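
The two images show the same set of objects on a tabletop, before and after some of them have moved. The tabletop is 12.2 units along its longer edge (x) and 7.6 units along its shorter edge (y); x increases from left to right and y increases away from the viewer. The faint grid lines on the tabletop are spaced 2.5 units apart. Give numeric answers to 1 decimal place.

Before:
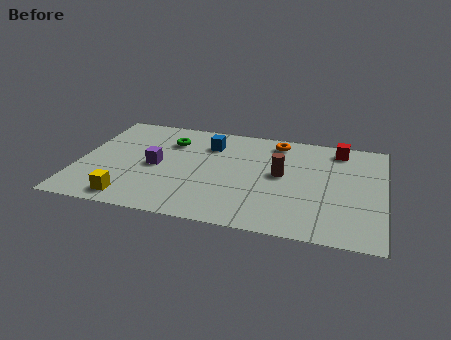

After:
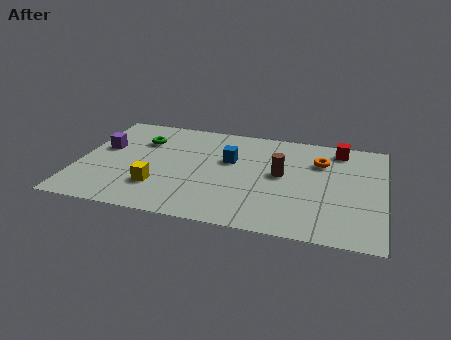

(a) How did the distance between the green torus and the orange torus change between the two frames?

+2.8

The distance was about 4.4 in the first image and 7.2 in the second, so they moved 2.8 units further apart.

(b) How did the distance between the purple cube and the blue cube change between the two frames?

+2.2

Before: roughly 2.9 units apart; after: 5.1. That's 2.2 units further apart.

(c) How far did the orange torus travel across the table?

2.1

The orange torus was near (7.8, 6.5) before and (9.6, 5.4) after, so it travelled √(1.8² + 1.1²) ≈ 2.1 units.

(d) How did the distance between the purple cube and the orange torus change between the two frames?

+3.2

The distance was about 5.5 in the first image and 8.7 in the second, so they moved 3.2 units further apart.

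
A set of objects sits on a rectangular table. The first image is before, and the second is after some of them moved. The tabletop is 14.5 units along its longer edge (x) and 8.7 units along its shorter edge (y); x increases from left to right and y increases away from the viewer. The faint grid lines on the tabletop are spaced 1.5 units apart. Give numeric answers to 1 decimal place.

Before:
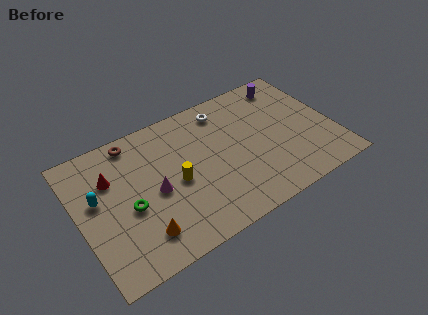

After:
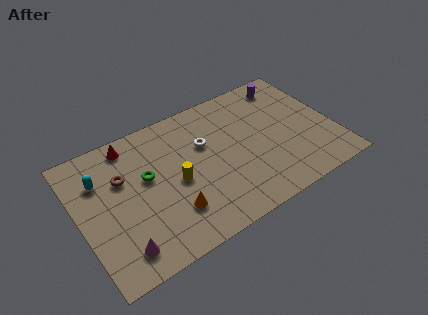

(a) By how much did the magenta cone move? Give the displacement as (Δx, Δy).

(-2.3, -2.5)

From the two frames, the magenta cone sits at roughly (4.2, 4.0) before and (1.9, 1.5) after.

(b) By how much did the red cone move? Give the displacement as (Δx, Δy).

(1.3, 1.6)

From the two frames, the red cone sits at roughly (2.0, 6.0) before and (3.3, 7.6) after.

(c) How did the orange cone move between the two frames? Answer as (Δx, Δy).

(1.8, 0.5)

The orange cone started near (3.1, 1.8) and ended near (4.9, 2.3).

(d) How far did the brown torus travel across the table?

2.2

The brown torus moved from about (3.5, 7.7) to (2.6, 5.7), a distance of √(0.9² + 2.0²) ≈ 2.2.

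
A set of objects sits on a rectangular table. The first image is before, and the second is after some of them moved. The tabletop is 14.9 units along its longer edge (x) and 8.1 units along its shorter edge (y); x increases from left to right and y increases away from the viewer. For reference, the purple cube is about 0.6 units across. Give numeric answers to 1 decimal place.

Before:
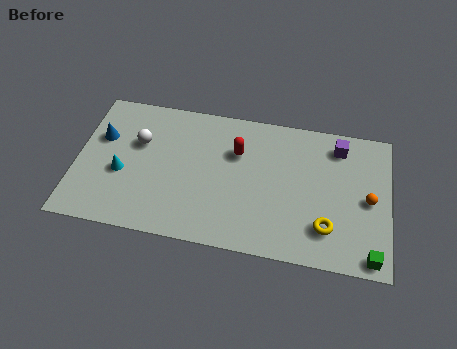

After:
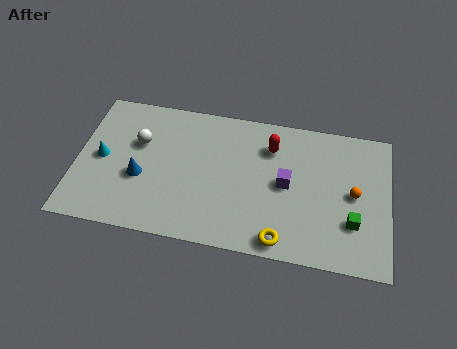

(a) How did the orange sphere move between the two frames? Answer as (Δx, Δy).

(-0.7, 0.2)

From the two frames, the orange sphere sits at roughly (13.9, 3.9) before and (13.2, 4.1) after.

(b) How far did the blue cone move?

2.8

The blue cone moved from about (1.1, 5.2) to (3.1, 3.2), a distance of √(2.0² + 2.0²) ≈ 2.8.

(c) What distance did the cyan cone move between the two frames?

1.2

From (2.2, 3.3) to (1.2, 4.0), the cyan cone covered √(1.0² + 0.7²) ≈ 1.2 units.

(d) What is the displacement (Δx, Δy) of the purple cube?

(-2.4, -2.6)

The purple cube was at about (12.4, 6.7) and moved to about (10.0, 4.1).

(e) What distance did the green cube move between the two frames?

1.9

From (14.1, 0.8) to (13.2, 2.5), the green cube covered √(0.9² + 1.7²) ≈ 1.9 units.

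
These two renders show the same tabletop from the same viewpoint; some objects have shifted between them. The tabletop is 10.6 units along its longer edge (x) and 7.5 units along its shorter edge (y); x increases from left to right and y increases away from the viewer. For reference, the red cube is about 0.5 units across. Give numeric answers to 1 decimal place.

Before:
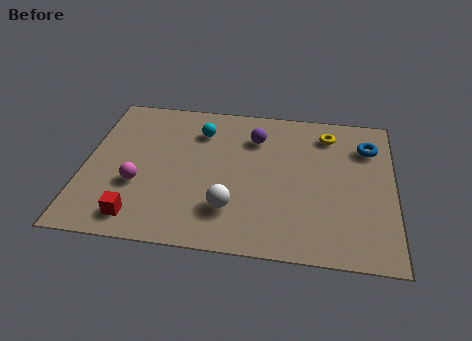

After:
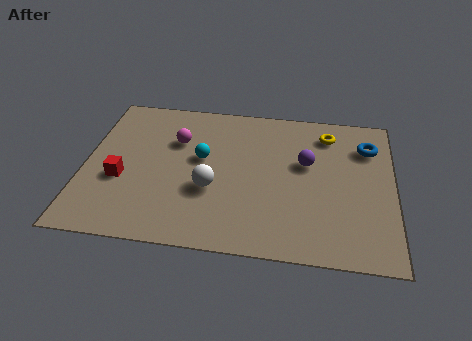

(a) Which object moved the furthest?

the magenta sphere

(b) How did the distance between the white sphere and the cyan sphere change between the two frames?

-2.4

The distance was about 4.0 in the first image and 1.6 in the second, so they moved 2.4 units closer together.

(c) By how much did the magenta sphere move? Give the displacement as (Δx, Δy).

(1.2, 2.4)

The magenta sphere was at about (1.9, 2.7) and moved to about (3.1, 5.1).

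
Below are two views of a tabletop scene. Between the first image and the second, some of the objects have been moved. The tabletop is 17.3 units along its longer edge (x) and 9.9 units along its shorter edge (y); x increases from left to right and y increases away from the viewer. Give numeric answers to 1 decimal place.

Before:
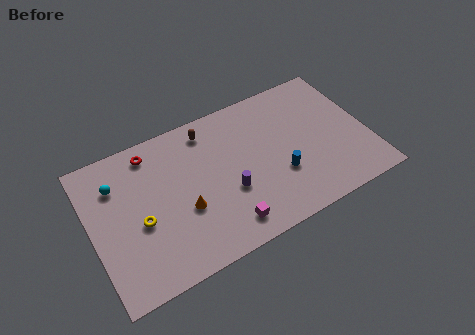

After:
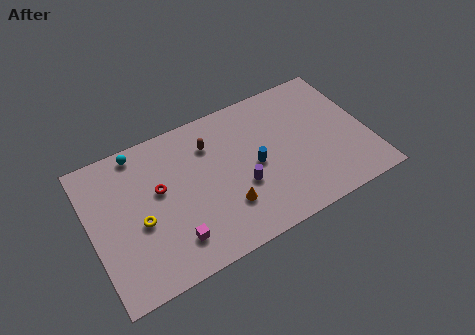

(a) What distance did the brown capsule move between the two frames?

1.0

The brown capsule moved from about (7.7, 8.4) to (7.7, 7.4), a distance of √(0.0² + 1.0²) ≈ 1.0.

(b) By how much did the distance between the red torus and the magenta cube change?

-4.2

They were about 7.9 units apart before and 3.7 after — 4.2 units closer together.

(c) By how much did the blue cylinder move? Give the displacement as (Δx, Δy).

(-1.4, 1.3)

The blue cylinder started near (11.6, 3.4) and ended near (10.2, 4.7).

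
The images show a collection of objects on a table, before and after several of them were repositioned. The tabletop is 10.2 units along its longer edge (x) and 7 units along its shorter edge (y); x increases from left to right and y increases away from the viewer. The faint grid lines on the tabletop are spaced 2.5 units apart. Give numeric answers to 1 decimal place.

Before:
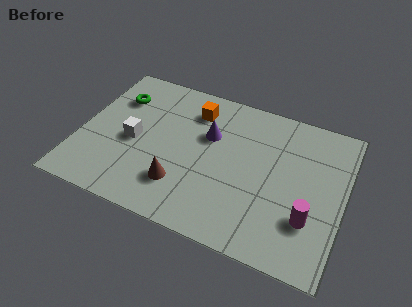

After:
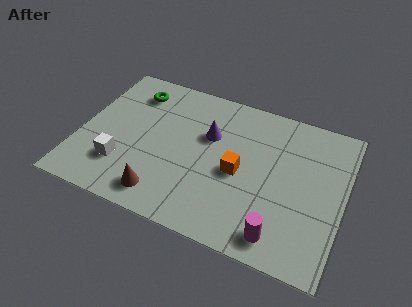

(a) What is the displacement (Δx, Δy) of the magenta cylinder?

(-1.0, -1.1)

The magenta cylinder was at about (9.0, 2.1) and moved to about (8.0, 1.0).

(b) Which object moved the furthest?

the orange cube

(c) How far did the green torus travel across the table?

0.8

The green torus moved from about (1.2, 5.1) to (1.8, 5.6), a distance of √(0.6² + 0.5²) ≈ 0.8.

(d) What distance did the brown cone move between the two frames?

0.9

The brown cone was near (4.1, 1.8) before and (3.5, 1.1) after, so it travelled √(0.6² + 0.7²) ≈ 0.9 units.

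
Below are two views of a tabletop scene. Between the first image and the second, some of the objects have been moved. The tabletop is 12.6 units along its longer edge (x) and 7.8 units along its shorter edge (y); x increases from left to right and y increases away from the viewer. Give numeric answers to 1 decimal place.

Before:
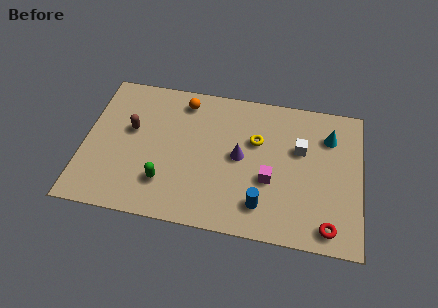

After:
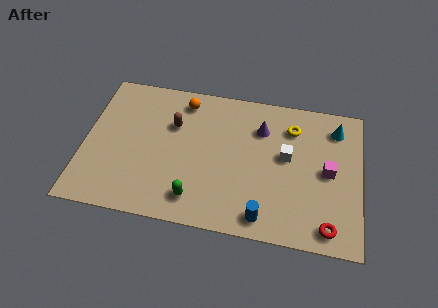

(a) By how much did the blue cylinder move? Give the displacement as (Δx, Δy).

(0.1, -0.6)

The blue cylinder started near (8.2, 1.6) and ended near (8.3, 1.0).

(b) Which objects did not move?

the orange sphere and the red torus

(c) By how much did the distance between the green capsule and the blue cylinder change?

-1.3

Before: roughly 4.4 units apart; after: 3.1. That's 1.3 units closer together.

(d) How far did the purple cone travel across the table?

1.9

The purple cone was near (7.1, 4.0) before and (8.0, 5.7) after, so it travelled √(0.9² + 1.7²) ≈ 1.9 units.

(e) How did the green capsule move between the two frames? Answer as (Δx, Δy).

(1.4, -0.6)

The green capsule was at about (3.8, 2.0) and moved to about (5.2, 1.4).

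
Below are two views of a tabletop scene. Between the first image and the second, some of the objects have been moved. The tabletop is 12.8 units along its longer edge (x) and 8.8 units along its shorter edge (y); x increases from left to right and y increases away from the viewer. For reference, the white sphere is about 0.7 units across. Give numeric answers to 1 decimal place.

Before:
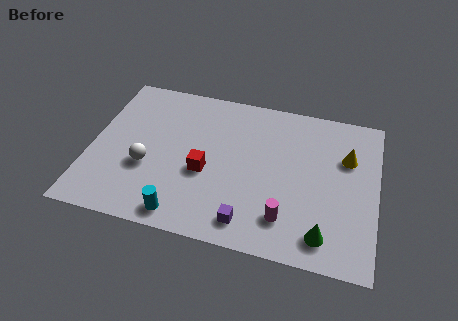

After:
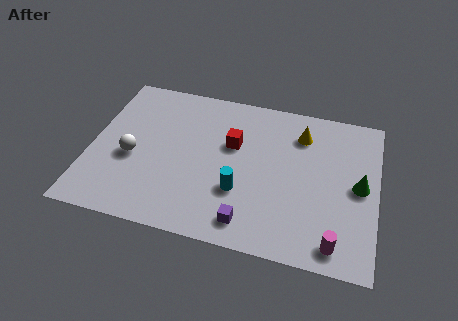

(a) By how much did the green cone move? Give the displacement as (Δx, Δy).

(1.4, 3.0)

The green cone was at about (10.6, 1.4) and moved to about (12.0, 4.4).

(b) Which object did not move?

the purple cube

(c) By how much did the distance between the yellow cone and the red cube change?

-3.3

Before: roughly 6.6 units apart; after: 3.3. That's 3.3 units closer together.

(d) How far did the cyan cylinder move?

3.1

The cyan cylinder was near (4.4, 1.0) before and (6.8, 2.9) after, so it travelled √(2.4² + 1.9²) ≈ 3.1 units.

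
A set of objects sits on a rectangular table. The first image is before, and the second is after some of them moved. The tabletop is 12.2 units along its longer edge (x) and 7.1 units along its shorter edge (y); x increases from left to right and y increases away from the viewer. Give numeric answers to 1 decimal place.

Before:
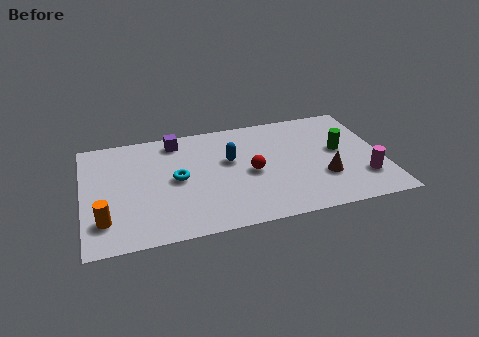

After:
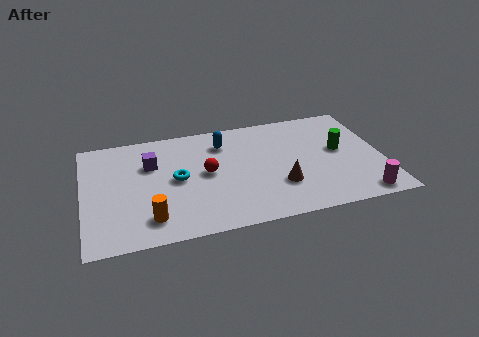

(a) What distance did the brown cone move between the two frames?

1.8

The brown cone moved from about (9.7, 2.3) to (7.9, 2.2), a distance of √(1.8² + 0.1²) ≈ 1.8.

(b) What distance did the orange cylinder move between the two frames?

1.8

The orange cylinder was near (0.8, 1.7) before and (2.6, 1.4) after, so it travelled √(1.8² + 0.3²) ≈ 1.8 units.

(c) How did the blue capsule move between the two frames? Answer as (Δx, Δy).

(-0.2, 1.2)

The blue capsule started near (6.0, 4.3) and ended near (5.8, 5.5).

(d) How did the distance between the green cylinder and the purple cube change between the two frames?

+0.8

Before: roughly 7.0 units apart; after: 7.8. That's 0.8 units further apart.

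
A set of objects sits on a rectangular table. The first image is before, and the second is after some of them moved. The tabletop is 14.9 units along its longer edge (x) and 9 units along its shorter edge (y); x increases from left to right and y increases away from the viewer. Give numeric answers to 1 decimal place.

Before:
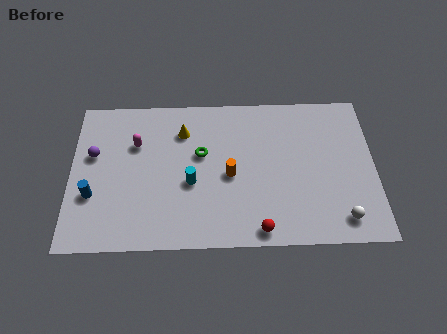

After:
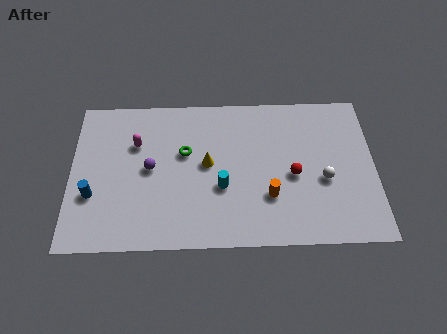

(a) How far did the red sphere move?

3.5

From (9.2, 0.9) to (10.9, 4.0), the red sphere covered √(1.7² + 3.1²) ≈ 3.5 units.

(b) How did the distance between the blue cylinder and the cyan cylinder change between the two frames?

+1.5

The distance was about 4.8 in the first image and 6.3 in the second, so they moved 1.5 units further apart.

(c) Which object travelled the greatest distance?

the red sphere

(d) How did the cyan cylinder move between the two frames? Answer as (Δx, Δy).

(1.5, -0.3)

The cyan cylinder started near (5.9, 3.7) and ended near (7.4, 3.4).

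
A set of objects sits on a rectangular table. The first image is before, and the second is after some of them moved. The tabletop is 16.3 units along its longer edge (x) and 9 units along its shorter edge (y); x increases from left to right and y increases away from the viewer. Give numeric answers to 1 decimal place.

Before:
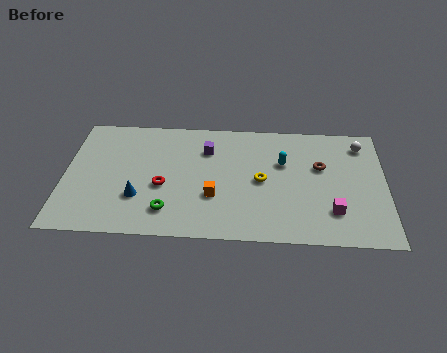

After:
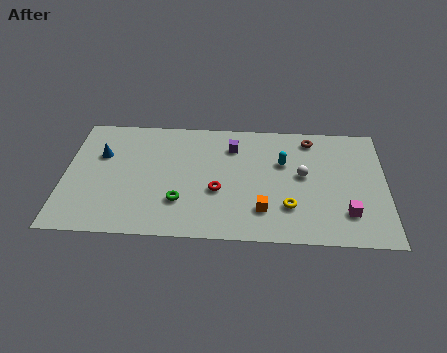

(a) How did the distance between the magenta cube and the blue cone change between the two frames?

+3.2

Before: roughly 9.8 units apart; after: 13.0. That's 3.2 units further apart.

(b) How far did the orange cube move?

2.7

From (7.6, 3.1) to (10.1, 2.2), the orange cube covered √(2.5² + 0.9²) ≈ 2.7 units.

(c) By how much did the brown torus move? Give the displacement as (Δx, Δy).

(-0.5, 2.1)

The brown torus was at about (13.0, 5.6) and moved to about (12.5, 7.7).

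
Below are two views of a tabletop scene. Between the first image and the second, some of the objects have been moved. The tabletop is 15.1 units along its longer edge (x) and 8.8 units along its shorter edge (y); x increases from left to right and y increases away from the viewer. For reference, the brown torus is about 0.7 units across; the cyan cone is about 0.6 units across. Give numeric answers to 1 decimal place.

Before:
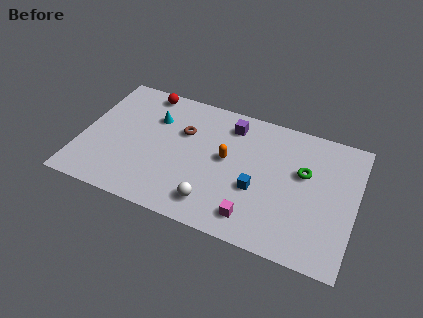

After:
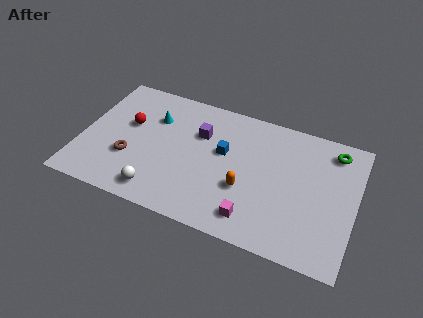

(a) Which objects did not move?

the cyan cone and the magenta cube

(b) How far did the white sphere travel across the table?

3.0

The white sphere was near (7.6, 1.6) before and (4.6, 1.3) after, so it travelled √(3.0² + 0.3²) ≈ 3.0 units.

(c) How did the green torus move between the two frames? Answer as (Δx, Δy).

(1.5, 2.0)

The green torus started near (12.2, 5.4) and ended near (13.7, 7.4).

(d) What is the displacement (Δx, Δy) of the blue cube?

(-2.0, 1.8)

The blue cube was at about (9.8, 3.4) and moved to about (7.8, 5.2).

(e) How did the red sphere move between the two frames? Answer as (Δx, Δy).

(-0.6, -2.6)

From the two frames, the red sphere sits at roughly (3.1, 7.9) before and (2.5, 5.3) after.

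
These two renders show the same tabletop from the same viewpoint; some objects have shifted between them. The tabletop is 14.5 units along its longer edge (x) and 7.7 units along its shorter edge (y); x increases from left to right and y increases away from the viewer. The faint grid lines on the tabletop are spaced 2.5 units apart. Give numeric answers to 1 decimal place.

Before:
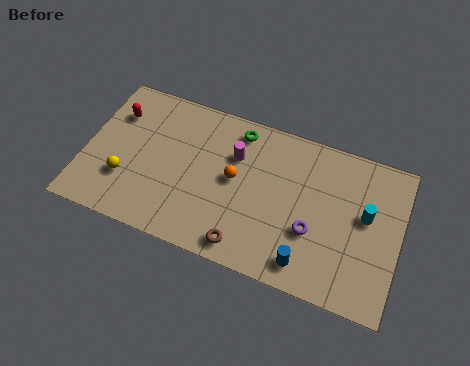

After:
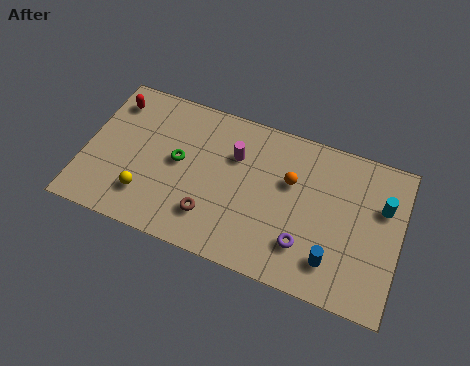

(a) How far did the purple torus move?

0.9

The purple torus moved from about (10.6, 2.8) to (10.3, 2.0), a distance of √(0.3² + 0.8²) ≈ 0.9.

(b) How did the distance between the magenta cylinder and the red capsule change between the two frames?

+0.3

Before: roughly 5.6 units apart; after: 5.9. That's 0.3 units further apart.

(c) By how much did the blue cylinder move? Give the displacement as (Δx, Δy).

(1.1, 0.5)

The blue cylinder started near (10.5, 1.2) and ended near (11.6, 1.7).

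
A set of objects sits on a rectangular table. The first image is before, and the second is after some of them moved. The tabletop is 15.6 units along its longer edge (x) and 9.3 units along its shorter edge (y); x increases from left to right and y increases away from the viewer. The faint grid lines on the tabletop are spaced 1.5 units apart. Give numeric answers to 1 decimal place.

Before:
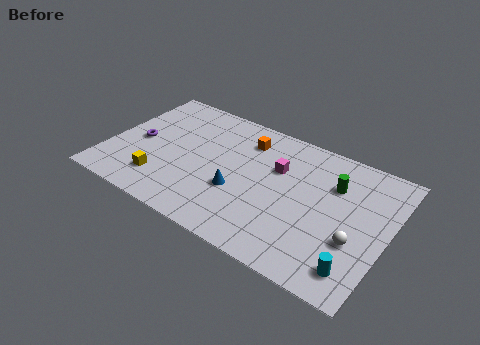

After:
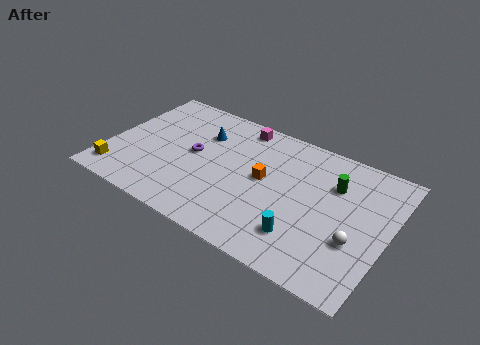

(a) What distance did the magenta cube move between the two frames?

3.3

The magenta cube was near (9.3, 6.1) before and (6.8, 8.2) after, so it travelled √(2.5² + 2.1²) ≈ 3.3 units.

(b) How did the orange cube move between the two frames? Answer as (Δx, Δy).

(1.4, -2.3)

The orange cube started near (7.3, 7.3) and ended near (8.7, 5.0).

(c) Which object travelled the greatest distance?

the blue cone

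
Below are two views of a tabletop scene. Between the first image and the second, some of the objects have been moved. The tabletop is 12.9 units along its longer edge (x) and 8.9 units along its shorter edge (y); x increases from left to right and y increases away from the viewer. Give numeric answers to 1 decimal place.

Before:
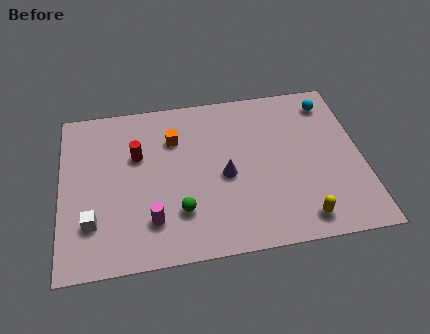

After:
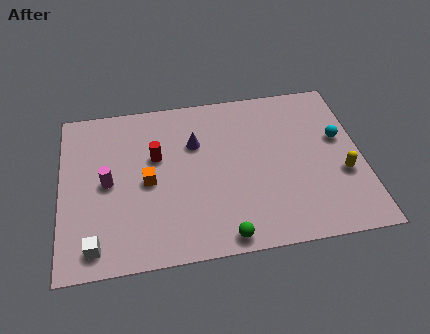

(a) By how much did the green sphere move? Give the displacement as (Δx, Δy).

(1.8, -1.6)

The green sphere was at about (5.0, 2.4) and moved to about (6.8, 0.8).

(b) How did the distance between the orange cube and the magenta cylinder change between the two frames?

-2.7

The distance was about 4.4 in the first image and 1.7 in the second, so they moved 2.7 units closer together.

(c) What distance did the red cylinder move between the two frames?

0.8

The red cylinder moved from about (3.3, 5.7) to (4.1, 5.5), a distance of √(0.8² + 0.2²) ≈ 0.8.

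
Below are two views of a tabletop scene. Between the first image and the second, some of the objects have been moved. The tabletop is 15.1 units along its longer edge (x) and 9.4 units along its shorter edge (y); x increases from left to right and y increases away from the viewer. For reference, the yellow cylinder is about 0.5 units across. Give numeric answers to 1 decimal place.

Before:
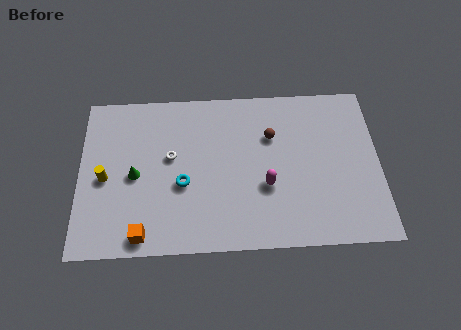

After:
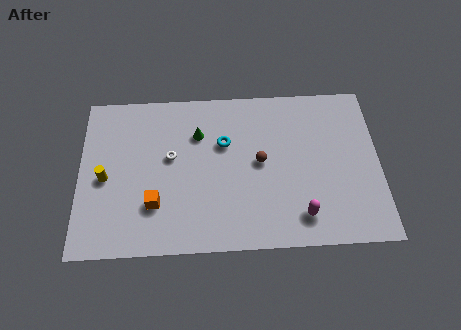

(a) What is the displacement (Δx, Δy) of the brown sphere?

(-0.6, -1.5)

From the two frames, the brown sphere sits at roughly (9.7, 6.4) before and (9.1, 4.9) after.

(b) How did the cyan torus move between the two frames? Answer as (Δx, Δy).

(2.1, 2.3)

The cyan torus started near (5.2, 3.8) and ended near (7.3, 6.1).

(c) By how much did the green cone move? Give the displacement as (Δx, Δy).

(3.2, 2.3)

The green cone was at about (2.8, 4.4) and moved to about (6.0, 6.7).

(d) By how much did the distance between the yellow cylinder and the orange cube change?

-0.8

They were about 3.8 units apart before and 3.0 after — 0.8 units closer together.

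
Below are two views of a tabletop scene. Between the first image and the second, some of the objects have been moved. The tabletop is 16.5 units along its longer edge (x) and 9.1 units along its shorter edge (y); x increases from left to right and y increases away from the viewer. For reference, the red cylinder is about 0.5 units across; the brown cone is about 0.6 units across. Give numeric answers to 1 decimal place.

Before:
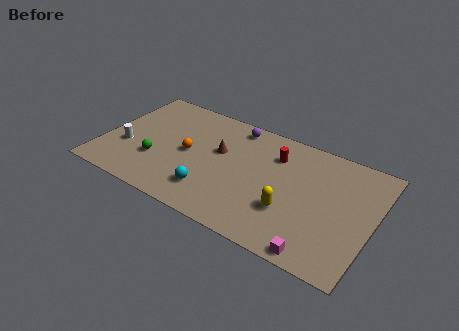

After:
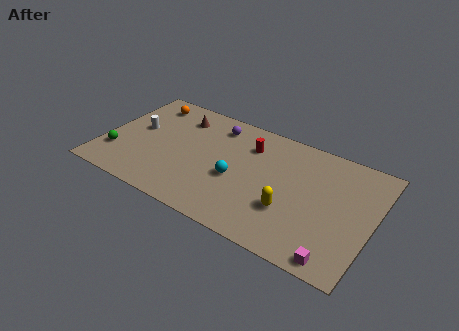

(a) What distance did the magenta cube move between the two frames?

1.1

The magenta cube moved from about (13.7, 0.8) to (14.8, 0.9), a distance of √(1.1² + 0.1²) ≈ 1.1.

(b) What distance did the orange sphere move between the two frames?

4.4

The orange sphere moved from about (5.2, 4.5) to (2.1, 7.6), a distance of √(3.1² + 3.1²) ≈ 4.4.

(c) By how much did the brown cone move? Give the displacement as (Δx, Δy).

(-2.8, 1.7)

The brown cone was at about (7.0, 5.5) and moved to about (4.2, 7.2).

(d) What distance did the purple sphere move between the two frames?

1.2

The purple sphere was near (7.6, 8.0) before and (6.5, 7.5) after, so it travelled √(1.1² + 0.5²) ≈ 1.2 units.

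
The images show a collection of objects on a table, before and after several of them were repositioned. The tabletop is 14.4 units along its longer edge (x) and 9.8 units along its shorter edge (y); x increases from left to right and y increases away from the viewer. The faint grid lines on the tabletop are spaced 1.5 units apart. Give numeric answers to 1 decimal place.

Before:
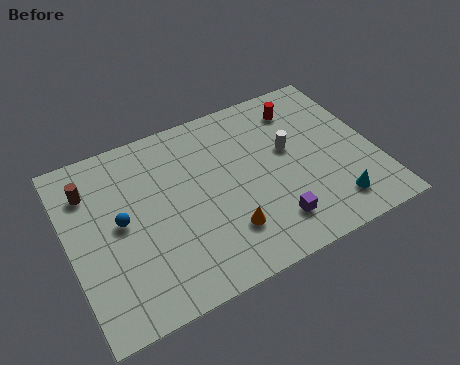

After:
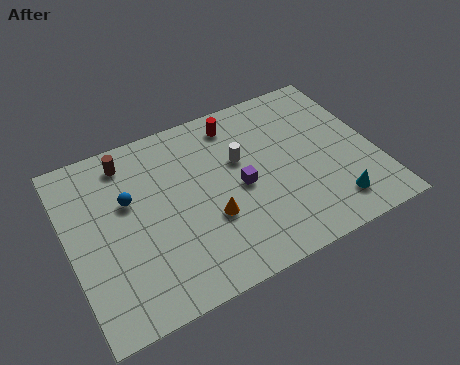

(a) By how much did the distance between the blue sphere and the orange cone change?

-0.9

The distance was about 5.3 in the first image and 4.4 in the second, so they moved 0.9 units closer together.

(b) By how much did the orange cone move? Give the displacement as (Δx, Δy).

(-0.6, 1.0)

The orange cone was at about (7.0, 2.5) and moved to about (6.4, 3.5).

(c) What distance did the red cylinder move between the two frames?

3.1

From (11.4, 7.9) to (8.3, 8.3), the red cylinder covered √(3.1² + 0.4²) ≈ 3.1 units.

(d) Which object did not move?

the cyan cone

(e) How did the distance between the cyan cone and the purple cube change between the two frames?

+2.0

They were about 2.9 units apart before and 4.9 after — 2.0 units further apart.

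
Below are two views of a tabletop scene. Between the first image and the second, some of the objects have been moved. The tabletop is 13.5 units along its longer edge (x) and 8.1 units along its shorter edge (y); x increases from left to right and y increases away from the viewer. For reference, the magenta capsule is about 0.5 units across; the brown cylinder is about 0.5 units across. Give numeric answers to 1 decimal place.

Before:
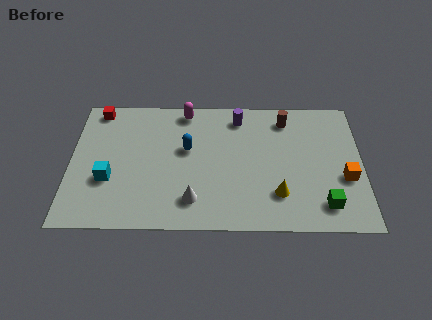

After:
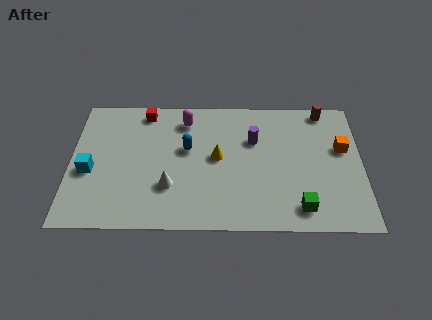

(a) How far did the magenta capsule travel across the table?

0.6

The magenta capsule moved from about (5.3, 7.2) to (5.3, 6.6), a distance of √(0.0² + 0.6²) ≈ 0.6.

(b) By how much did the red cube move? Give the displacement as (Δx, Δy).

(2.2, -0.1)

From the two frames, the red cube sits at roughly (1.2, 7.2) before and (3.4, 7.1) after.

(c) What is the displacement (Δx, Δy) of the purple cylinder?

(0.7, -1.4)

From the two frames, the purple cylinder sits at roughly (7.8, 6.8) before and (8.5, 5.4) after.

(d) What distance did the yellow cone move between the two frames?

3.6

From (9.6, 2.1) to (6.8, 4.3), the yellow cone covered √(2.8² + 2.2²) ≈ 3.6 units.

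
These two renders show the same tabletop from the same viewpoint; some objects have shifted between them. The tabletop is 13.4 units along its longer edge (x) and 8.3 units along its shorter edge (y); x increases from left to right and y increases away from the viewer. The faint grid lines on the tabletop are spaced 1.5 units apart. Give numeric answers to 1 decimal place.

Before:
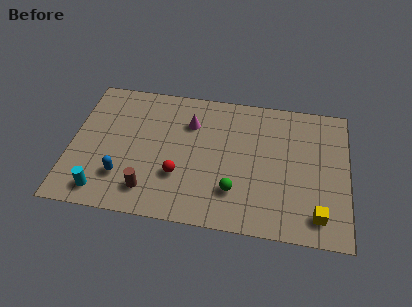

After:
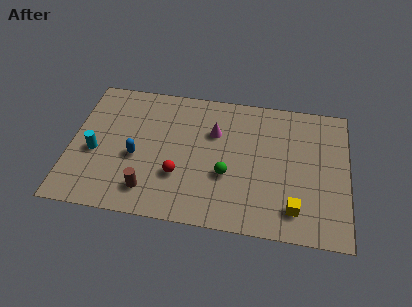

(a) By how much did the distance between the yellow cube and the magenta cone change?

-2.1

They were about 7.8 units apart before and 5.7 after — 2.1 units closer together.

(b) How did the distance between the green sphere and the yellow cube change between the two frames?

-0.5

They were about 4.1 units apart before and 3.6 after — 0.5 units closer together.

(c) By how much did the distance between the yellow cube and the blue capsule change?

-1.5

Before: roughly 9.4 units apart; after: 7.9. That's 1.5 units closer together.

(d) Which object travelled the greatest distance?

the cyan cylinder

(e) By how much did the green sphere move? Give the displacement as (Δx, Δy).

(-0.4, 0.9)

The green sphere was at about (8.0, 2.2) and moved to about (7.6, 3.1).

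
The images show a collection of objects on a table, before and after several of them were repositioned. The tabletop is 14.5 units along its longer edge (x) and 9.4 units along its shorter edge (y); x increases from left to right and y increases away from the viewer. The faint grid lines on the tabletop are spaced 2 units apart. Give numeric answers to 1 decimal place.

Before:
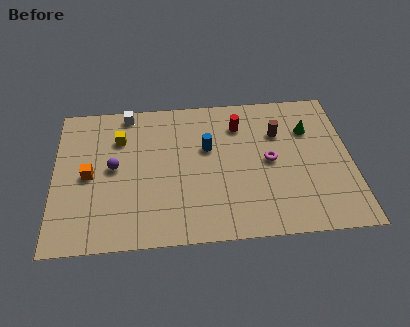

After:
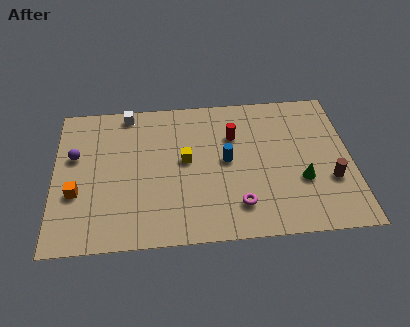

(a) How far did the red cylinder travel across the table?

0.8

The red cylinder was near (9.1, 7.2) before and (8.8, 6.5) after, so it travelled √(0.3² + 0.7²) ≈ 0.8 units.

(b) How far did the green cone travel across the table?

3.3

The green cone was near (12.5, 6.6) before and (12.0, 3.3) after, so it travelled √(0.5² + 3.3²) ≈ 3.3 units.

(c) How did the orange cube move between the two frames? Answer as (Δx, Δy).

(-0.6, -1.1)

From the two frames, the orange cube sits at roughly (1.7, 4.5) before and (1.1, 3.4) after.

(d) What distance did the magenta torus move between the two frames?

3.1

From (10.5, 4.7) to (8.9, 2.0), the magenta torus covered √(1.6² + 2.7²) ≈ 3.1 units.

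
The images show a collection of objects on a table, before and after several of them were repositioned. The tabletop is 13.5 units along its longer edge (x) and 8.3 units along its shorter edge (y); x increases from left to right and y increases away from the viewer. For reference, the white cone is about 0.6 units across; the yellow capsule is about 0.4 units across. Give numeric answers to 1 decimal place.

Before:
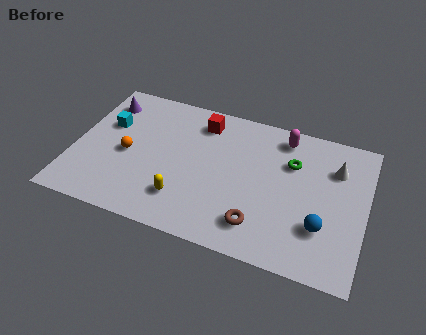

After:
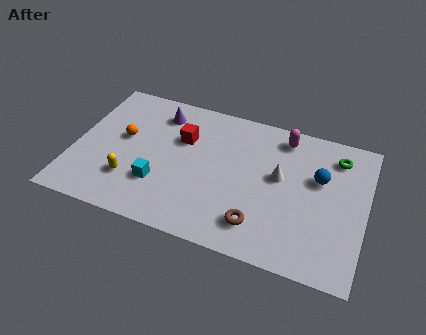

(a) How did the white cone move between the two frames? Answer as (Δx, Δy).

(-2.5, -1.3)

The white cone was at about (12.0, 6.0) and moved to about (9.5, 4.7).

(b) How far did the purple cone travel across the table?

2.6

The purple cone was near (1.1, 6.6) before and (3.7, 6.7) after, so it travelled √(2.6² + 0.1²) ≈ 2.6 units.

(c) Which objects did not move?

the brown torus and the magenta capsule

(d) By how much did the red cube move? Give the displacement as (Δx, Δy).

(-0.8, -1.3)

From the two frames, the red cube sits at roughly (5.7, 6.8) before and (4.9, 5.5) after.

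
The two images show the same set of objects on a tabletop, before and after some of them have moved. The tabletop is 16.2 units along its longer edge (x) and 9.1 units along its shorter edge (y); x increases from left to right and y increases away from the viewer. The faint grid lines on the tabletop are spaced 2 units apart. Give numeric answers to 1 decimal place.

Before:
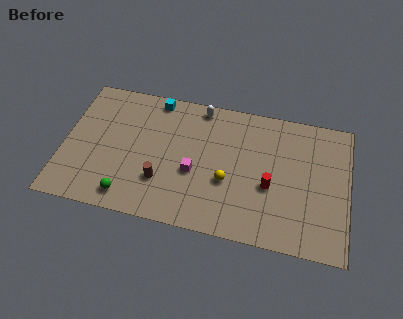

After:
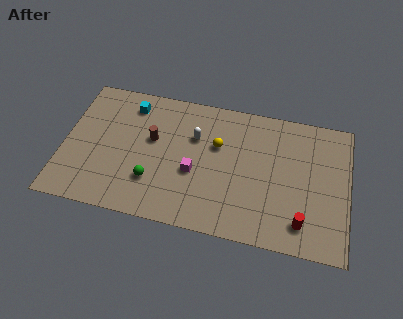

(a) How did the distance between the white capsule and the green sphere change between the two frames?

-3.7

Before: roughly 7.8 units apart; after: 4.1. That's 3.7 units closer together.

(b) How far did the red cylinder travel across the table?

2.8

The red cylinder was near (11.8, 3.7) before and (13.7, 1.7) after, so it travelled √(1.9² + 2.0²) ≈ 2.8 units.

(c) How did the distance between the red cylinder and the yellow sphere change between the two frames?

+4.1

The distance was about 2.4 in the first image and 6.5 in the second, so they moved 4.1 units further apart.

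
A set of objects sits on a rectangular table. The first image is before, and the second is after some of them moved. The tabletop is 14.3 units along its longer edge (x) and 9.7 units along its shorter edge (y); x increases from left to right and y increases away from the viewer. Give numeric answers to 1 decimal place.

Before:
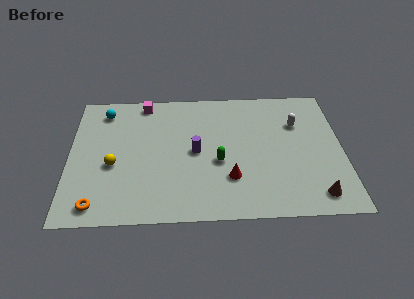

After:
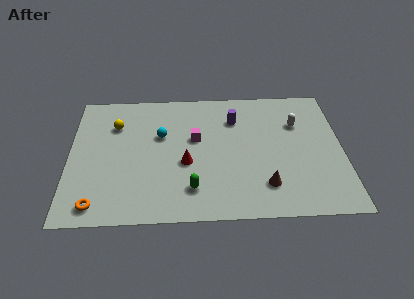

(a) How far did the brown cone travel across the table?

2.7

The brown cone moved from about (12.8, 1.4) to (10.2, 2.2), a distance of √(2.6² + 0.8²) ≈ 2.7.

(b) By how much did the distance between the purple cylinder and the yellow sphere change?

+1.9

Before: roughly 4.4 units apart; after: 6.3. That's 1.9 units further apart.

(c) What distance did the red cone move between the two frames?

2.6

From (8.4, 2.8) to (6.1, 4.0), the red cone covered √(2.3² + 1.2²) ≈ 2.6 units.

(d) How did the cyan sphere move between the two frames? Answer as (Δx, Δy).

(3.0, -2.0)

The cyan sphere was at about (1.8, 8.1) and moved to about (4.8, 6.1).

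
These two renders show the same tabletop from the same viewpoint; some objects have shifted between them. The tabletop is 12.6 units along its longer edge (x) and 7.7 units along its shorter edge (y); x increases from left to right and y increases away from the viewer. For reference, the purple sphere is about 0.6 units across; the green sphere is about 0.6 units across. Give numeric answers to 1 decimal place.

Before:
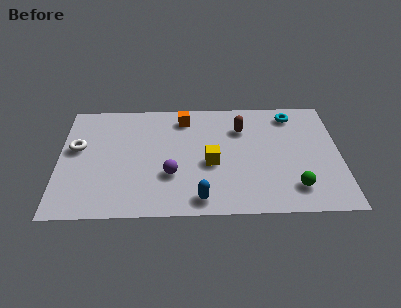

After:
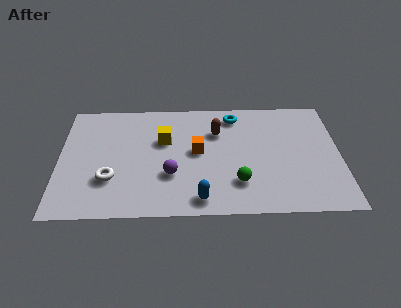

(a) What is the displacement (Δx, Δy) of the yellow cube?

(-2.1, 1.6)

From the two frames, the yellow cube sits at roughly (6.8, 3.3) before and (4.7, 4.9) after.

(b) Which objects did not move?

the purple sphere and the blue capsule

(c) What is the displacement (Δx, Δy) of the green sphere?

(-2.5, 0.4)

The green sphere was at about (10.5, 1.6) and moved to about (8.0, 2.0).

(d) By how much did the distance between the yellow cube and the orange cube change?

-1.6

They were about 3.3 units apart before and 1.7 after — 1.6 units closer together.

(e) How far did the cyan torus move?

2.6

The cyan torus was near (10.5, 6.5) before and (7.9, 6.5) after, so it travelled √(2.6² + 0.0²) ≈ 2.6 units.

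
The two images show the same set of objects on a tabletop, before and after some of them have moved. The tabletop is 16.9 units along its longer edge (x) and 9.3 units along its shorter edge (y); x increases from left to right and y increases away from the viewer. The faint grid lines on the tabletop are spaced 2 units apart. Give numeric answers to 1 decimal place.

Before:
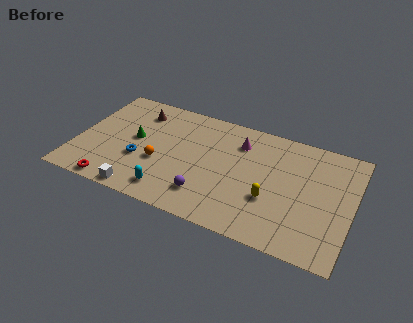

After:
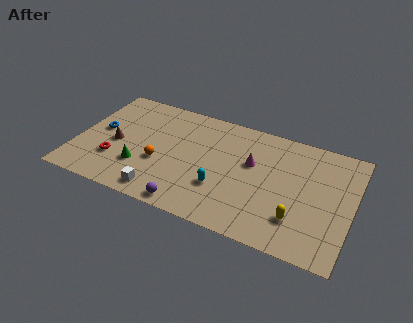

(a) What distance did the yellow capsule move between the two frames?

1.9

From (12.1, 3.3) to (13.8, 2.4), the yellow capsule covered √(1.7² + 0.9²) ≈ 1.9 units.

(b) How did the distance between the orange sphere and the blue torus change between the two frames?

+2.9

The distance was about 1.2 in the first image and 4.1 in the second, so they moved 2.9 units further apart.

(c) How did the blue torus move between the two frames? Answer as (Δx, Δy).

(-2.7, 1.6)

From the two frames, the blue torus sits at roughly (4.0, 3.4) before and (1.3, 5.0) after.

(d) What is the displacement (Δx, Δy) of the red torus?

(-0.2, 2.0)

The red torus was at about (2.7, 0.8) and moved to about (2.5, 2.8).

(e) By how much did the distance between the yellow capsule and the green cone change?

+0.9

Before: roughly 8.8 units apart; after: 9.7. That's 0.9 units further apart.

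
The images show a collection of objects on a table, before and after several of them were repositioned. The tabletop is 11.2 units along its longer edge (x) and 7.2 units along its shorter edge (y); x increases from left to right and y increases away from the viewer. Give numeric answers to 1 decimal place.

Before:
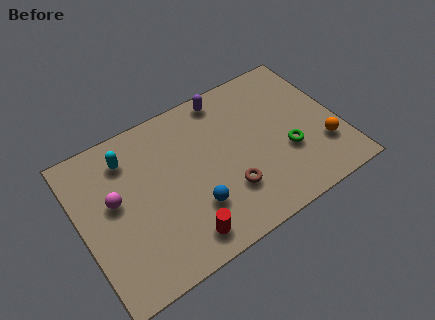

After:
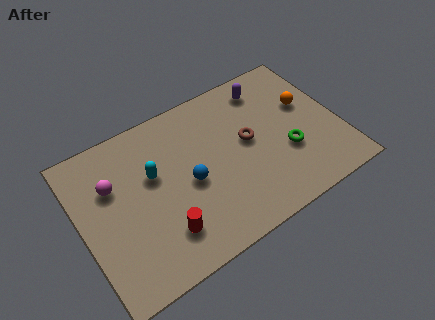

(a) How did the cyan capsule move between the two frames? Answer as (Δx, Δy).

(0.9, -1.3)

The cyan capsule started near (2.3, 5.7) and ended near (3.2, 4.4).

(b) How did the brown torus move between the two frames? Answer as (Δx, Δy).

(1.2, 1.8)

The brown torus was at about (6.1, 2.1) and moved to about (7.3, 3.9).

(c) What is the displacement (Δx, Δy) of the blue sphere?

(0.0, 1.2)

The blue sphere was at about (4.6, 2.1) and moved to about (4.6, 3.3).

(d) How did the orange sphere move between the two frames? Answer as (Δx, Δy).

(-0.3, 2.3)

From the two frames, the orange sphere sits at roughly (10.3, 2.1) before and (10.0, 4.4) after.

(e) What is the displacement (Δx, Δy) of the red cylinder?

(-0.7, 0.6)

The red cylinder was at about (3.9, 1.1) and moved to about (3.2, 1.7).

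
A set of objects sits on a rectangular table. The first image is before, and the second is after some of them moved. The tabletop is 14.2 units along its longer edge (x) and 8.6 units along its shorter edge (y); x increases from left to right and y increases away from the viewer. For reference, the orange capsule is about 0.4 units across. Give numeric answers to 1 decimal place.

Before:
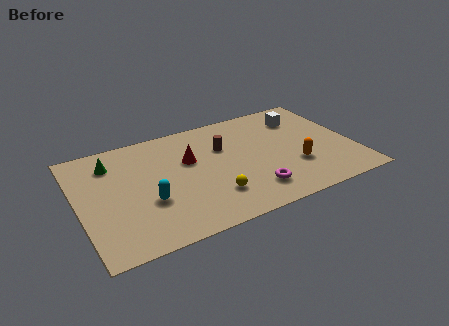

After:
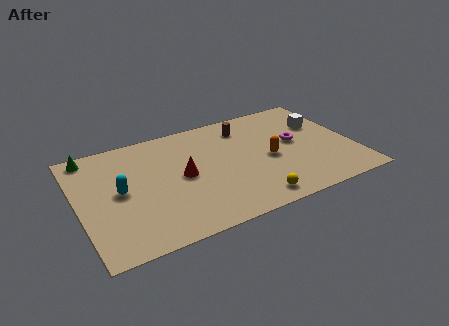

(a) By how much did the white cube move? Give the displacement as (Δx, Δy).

(0.9, -0.9)

The white cube started near (11.9, 6.6) and ended near (12.8, 5.7).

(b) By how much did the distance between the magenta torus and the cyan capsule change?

+3.8

The distance was about 5.4 in the first image and 9.2 in the second, so they moved 3.8 units further apart.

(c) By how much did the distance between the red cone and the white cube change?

+1.4

They were about 6.2 units apart before and 7.6 after — 1.4 units further apart.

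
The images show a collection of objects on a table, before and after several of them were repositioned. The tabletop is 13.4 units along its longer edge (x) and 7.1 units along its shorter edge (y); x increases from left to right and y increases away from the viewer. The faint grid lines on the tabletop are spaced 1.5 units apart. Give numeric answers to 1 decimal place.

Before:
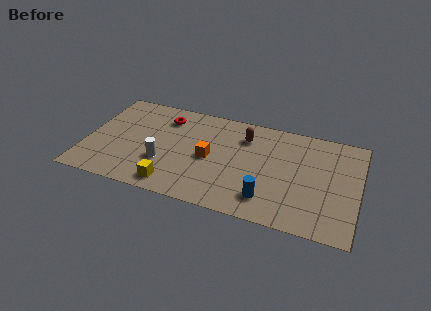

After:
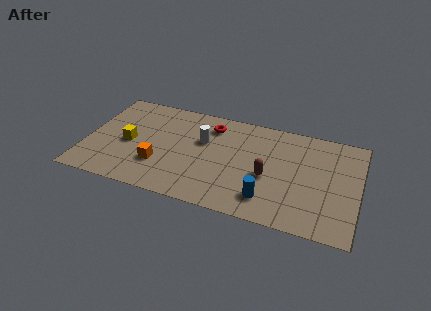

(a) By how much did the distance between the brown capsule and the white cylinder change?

-1.2

They were about 4.8 units apart before and 3.6 after — 1.2 units closer together.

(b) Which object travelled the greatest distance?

the yellow cube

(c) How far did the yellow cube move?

3.3

From (4.5, 1.0) to (2.1, 3.3), the yellow cube covered √(2.4² + 2.3²) ≈ 3.3 units.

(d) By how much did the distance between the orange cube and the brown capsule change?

+2.8

Before: roughly 2.6 units apart; after: 5.4. That's 2.8 units further apart.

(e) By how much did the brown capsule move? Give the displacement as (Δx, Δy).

(1.3, -2.4)

The brown capsule started near (7.7, 5.4) and ended near (9.0, 3.0).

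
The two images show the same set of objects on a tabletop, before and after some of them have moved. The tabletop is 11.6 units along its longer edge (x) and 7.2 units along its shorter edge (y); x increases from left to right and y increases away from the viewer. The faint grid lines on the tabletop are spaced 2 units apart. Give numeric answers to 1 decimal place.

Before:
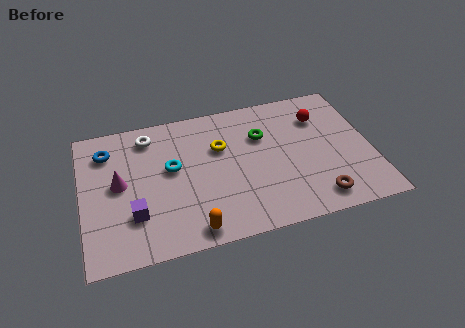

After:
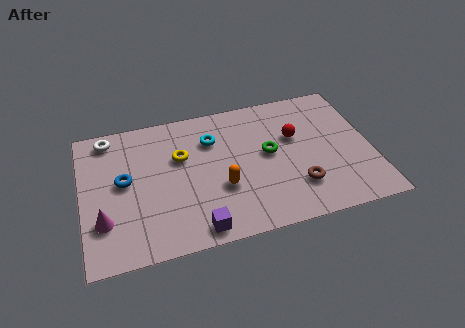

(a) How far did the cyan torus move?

2.0

The cyan torus moved from about (3.6, 4.1) to (5.3, 5.2), a distance of √(1.7² + 1.1²) ≈ 2.0.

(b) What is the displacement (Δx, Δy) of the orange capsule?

(1.3, 1.8)

From the two frames, the orange capsule sits at roughly (4.2, 0.8) before and (5.5, 2.6) after.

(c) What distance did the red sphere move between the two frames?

1.4

From (9.7, 5.3) to (8.6, 4.5), the red sphere covered √(1.1² + 0.8²) ≈ 1.4 units.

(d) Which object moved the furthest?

the purple cube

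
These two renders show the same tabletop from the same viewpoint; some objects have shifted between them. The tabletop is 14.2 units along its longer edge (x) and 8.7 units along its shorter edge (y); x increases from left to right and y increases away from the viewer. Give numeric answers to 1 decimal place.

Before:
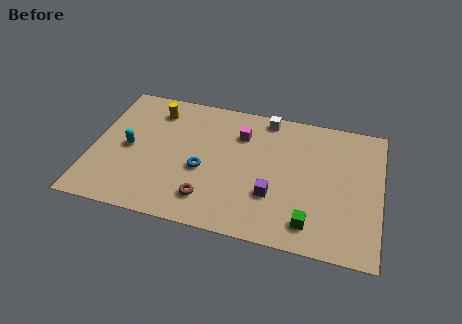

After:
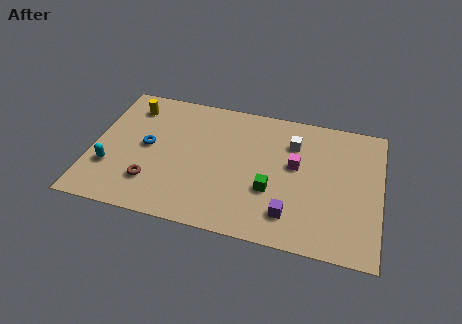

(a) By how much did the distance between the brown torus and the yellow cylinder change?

-1.0

The distance was about 6.0 in the first image and 5.0 in the second, so they moved 1.0 units closer together.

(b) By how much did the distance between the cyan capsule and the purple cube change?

+1.6

Before: roughly 7.3 units apart; after: 8.9. That's 1.6 units further apart.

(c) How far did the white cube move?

2.0

The white cube was near (8.4, 7.8) before and (9.8, 6.4) after, so it travelled √(1.4² + 1.4²) ≈ 2.0 units.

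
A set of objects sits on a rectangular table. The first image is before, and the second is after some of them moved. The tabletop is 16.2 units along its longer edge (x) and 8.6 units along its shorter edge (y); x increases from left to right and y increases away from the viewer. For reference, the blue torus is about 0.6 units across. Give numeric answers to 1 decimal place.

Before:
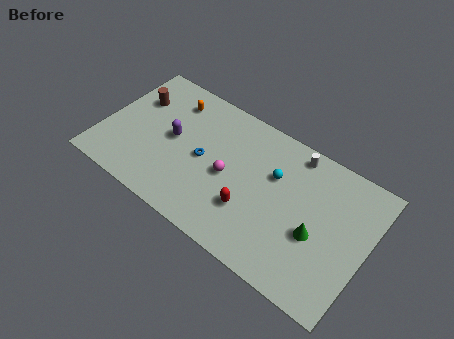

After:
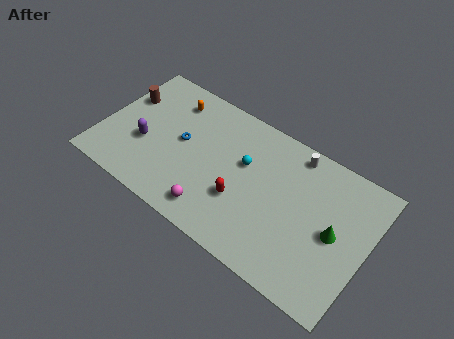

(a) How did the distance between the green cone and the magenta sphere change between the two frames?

+1.9

The distance was about 5.5 in the first image and 7.4 in the second, so they moved 1.9 units further apart.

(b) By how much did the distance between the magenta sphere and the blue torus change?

+2.5

They were about 1.6 units apart before and 4.1 after — 2.5 units further apart.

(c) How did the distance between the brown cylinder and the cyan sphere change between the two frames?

-1.2

Before: roughly 8.8 units apart; after: 7.6. That's 1.2 units closer together.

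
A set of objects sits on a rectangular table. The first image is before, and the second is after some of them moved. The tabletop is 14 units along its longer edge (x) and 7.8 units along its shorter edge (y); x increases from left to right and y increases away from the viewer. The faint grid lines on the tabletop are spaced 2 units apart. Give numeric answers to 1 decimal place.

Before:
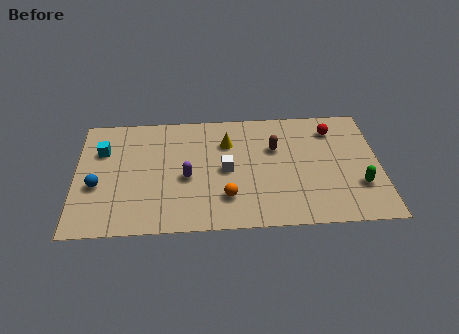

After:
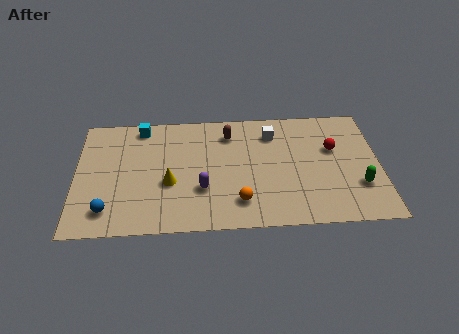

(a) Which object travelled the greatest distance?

the yellow cone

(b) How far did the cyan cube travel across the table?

2.3

The cyan cube moved from about (1.2, 5.4) to (3.0, 6.9), a distance of √(1.8² + 1.5²) ≈ 2.3.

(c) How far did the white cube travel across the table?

3.2

The white cube moved from about (6.9, 3.8) to (9.1, 6.1), a distance of √(2.2² + 2.3²) ≈ 3.2.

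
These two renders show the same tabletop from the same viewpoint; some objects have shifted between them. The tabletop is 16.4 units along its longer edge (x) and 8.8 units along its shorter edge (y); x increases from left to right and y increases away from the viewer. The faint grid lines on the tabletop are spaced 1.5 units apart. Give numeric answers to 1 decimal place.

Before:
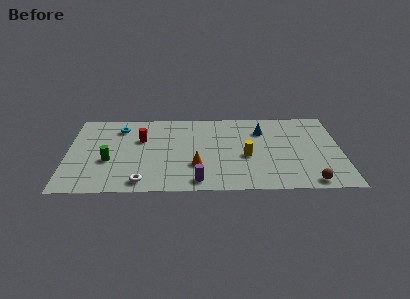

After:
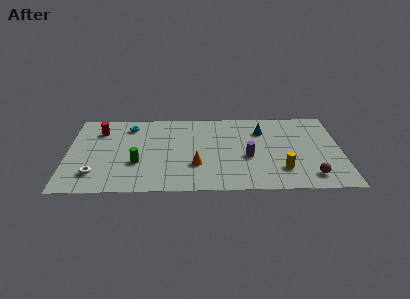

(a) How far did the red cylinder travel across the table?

2.7

The red cylinder was near (4.4, 5.7) before and (1.9, 6.7) after, so it travelled √(2.5² + 1.0²) ≈ 2.7 units.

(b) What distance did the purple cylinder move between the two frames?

3.9

The purple cylinder was near (7.8, 1.1) before and (10.8, 3.6) after, so it travelled √(3.0² + 2.5²) ≈ 3.9 units.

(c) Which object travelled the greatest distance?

the purple cylinder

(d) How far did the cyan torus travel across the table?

0.6

From (3.1, 7.0) to (3.7, 7.2), the cyan torus covered √(0.6² + 0.2²) ≈ 0.6 units.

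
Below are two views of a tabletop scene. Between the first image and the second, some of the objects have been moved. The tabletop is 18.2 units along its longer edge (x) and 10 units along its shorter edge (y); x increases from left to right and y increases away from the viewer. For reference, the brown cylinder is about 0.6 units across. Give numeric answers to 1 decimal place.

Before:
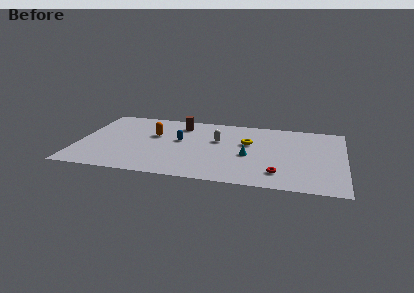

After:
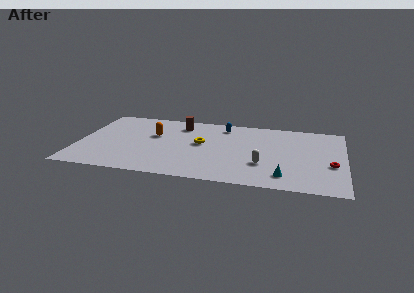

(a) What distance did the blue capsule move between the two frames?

4.0

The blue capsule moved from about (6.9, 5.7) to (9.8, 8.4), a distance of √(2.9² + 2.7²) ≈ 4.0.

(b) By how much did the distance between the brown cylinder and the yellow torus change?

-2.1

The distance was about 5.2 in the first image and 3.1 in the second, so they moved 2.1 units closer together.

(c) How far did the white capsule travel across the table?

4.4

The white capsule was near (9.5, 6.2) before and (12.7, 3.2) after, so it travelled √(3.2² + 3.0²) ≈ 4.4 units.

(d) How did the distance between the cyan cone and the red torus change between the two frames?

+0.7

The distance was about 3.0 in the first image and 3.7 in the second, so they moved 0.7 units further apart.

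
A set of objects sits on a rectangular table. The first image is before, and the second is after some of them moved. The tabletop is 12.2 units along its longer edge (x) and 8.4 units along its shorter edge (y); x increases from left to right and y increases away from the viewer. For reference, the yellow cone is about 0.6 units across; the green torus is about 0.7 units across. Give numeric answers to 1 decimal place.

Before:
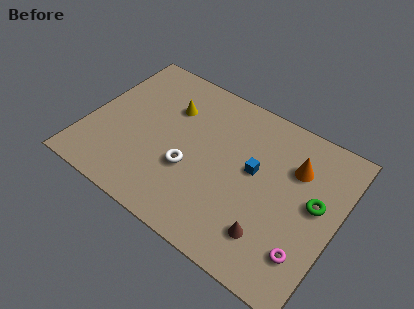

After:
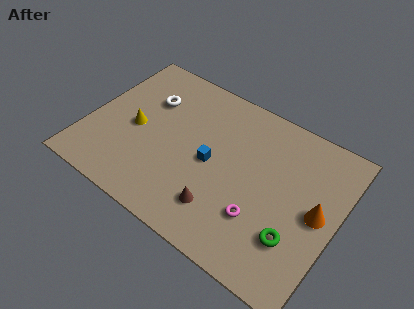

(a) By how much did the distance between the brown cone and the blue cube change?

-0.8

They were about 3.1 units apart before and 2.3 after — 0.8 units closer together.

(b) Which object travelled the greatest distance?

the white torus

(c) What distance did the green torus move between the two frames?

2.3

From (11.1, 4.6) to (10.5, 2.4), the green torus covered √(0.6² + 2.2²) ≈ 2.3 units.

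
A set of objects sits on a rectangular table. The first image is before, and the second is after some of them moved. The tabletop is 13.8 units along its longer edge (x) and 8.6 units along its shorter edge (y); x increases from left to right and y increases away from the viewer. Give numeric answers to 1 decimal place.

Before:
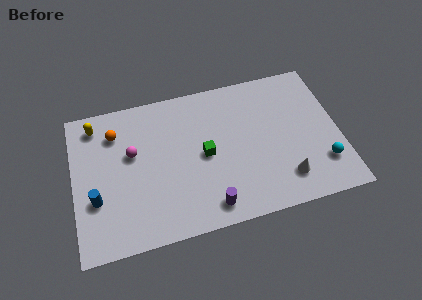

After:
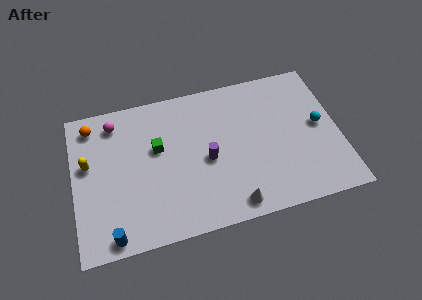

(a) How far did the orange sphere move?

1.4

From (2.3, 6.6) to (1.1, 7.3), the orange sphere covered √(1.2² + 0.7²) ≈ 1.4 units.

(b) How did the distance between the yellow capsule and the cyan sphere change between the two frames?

-0.6

Before: roughly 12.6 units apart; after: 12.0. That's 0.6 units closer together.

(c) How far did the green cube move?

2.6

The green cube was near (6.8, 4.2) before and (4.4, 5.2) after, so it travelled √(2.4² + 1.0²) ≈ 2.6 units.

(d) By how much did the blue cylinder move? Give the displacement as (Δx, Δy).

(0.7, -2.2)

The blue cylinder started near (1.1, 3.0) and ended near (1.8, 0.8).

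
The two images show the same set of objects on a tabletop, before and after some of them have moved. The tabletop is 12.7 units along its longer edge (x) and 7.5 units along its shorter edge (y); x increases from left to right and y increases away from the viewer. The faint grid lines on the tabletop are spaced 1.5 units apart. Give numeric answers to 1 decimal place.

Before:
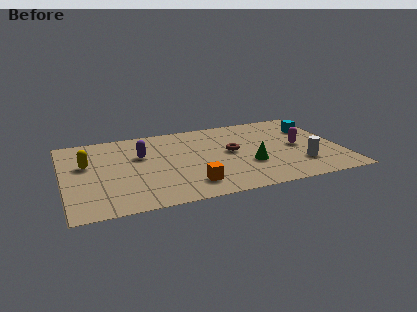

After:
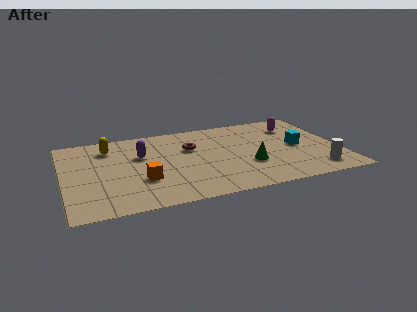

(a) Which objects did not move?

the purple capsule and the green cone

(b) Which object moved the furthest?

the orange cube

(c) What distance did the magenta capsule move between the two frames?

2.0

From (10.8, 3.7) to (10.9, 5.7), the magenta capsule covered √(0.1² + 2.0²) ≈ 2.0 units.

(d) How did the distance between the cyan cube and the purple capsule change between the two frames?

-0.8

The distance was about 8.1 in the first image and 7.3 in the second, so they moved 0.8 units closer together.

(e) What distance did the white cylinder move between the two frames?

1.0

The white cylinder moved from about (10.7, 2.0) to (11.4, 1.3), a distance of √(0.7² + 0.7²) ≈ 1.0.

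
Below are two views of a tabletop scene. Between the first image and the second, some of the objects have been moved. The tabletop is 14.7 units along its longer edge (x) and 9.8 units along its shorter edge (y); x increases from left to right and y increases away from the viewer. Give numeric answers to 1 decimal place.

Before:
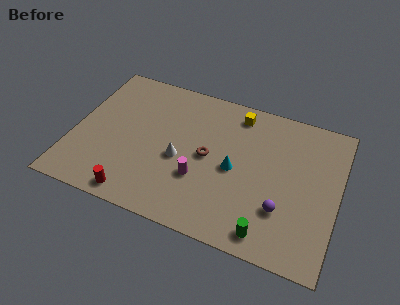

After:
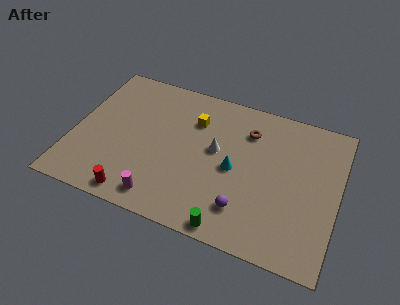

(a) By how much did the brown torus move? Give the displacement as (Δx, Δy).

(2.0, 2.5)

The brown torus was at about (7.5, 4.9) and moved to about (9.5, 7.4).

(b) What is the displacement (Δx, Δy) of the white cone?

(1.9, 1.3)

The white cone started near (6.0, 4.2) and ended near (7.9, 5.5).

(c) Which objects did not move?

the red cylinder and the cyan cone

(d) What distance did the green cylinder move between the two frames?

2.0

From (11.2, 1.2) to (9.2, 0.8), the green cylinder covered √(2.0² + 0.4²) ≈ 2.0 units.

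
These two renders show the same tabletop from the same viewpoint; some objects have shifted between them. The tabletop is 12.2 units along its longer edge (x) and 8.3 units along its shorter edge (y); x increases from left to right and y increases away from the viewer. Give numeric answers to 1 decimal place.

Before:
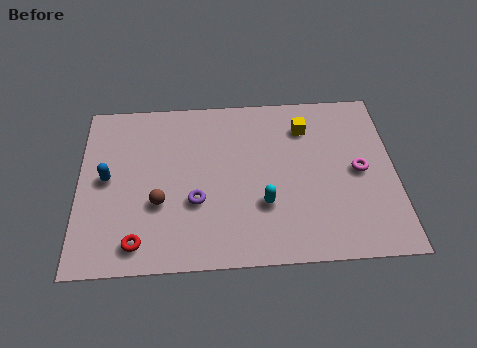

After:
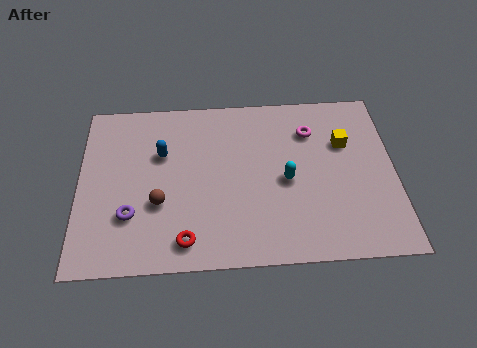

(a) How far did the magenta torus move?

2.8

The magenta torus was near (10.8, 4.1) before and (9.0, 6.2) after, so it travelled √(1.8² + 2.1²) ≈ 2.8 units.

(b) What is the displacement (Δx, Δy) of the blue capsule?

(2.1, 1.1)

The blue capsule started near (1.1, 4.3) and ended near (3.2, 5.4).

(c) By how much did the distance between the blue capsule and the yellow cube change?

-0.9

The distance was about 8.0 in the first image and 7.1 in the second, so they moved 0.9 units closer together.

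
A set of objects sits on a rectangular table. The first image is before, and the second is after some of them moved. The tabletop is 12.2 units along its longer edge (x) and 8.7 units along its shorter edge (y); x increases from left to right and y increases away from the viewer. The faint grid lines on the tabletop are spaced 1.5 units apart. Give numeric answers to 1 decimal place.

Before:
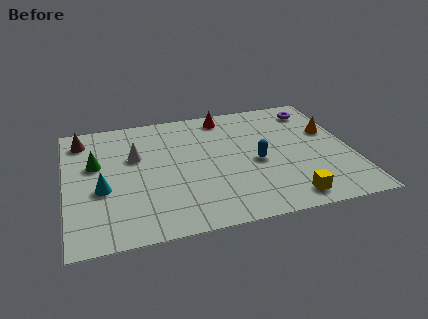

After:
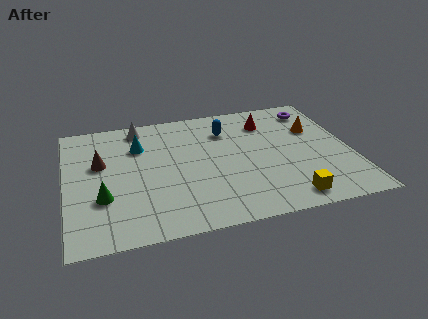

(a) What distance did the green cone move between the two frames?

2.4

From (1.3, 5.3) to (1.5, 2.9), the green cone covered √(0.2² + 2.4²) ≈ 2.4 units.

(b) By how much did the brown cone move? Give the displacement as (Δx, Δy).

(0.7, -1.9)

From the two frames, the brown cone sits at roughly (0.8, 7.2) before and (1.5, 5.3) after.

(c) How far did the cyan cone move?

3.2

From (1.5, 3.5) to (3.2, 6.2), the cyan cone covered √(1.7² + 2.7²) ≈ 3.2 units.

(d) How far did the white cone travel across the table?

2.1

The white cone was near (3.0, 5.5) before and (3.3, 7.6) after, so it travelled √(0.3² + 2.1²) ≈ 2.1 units.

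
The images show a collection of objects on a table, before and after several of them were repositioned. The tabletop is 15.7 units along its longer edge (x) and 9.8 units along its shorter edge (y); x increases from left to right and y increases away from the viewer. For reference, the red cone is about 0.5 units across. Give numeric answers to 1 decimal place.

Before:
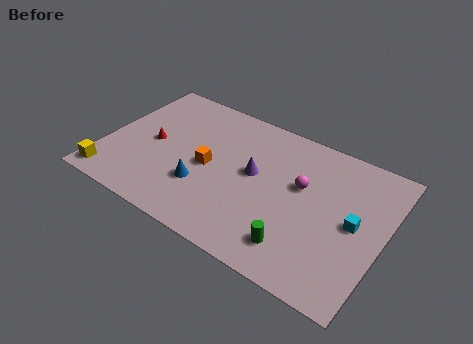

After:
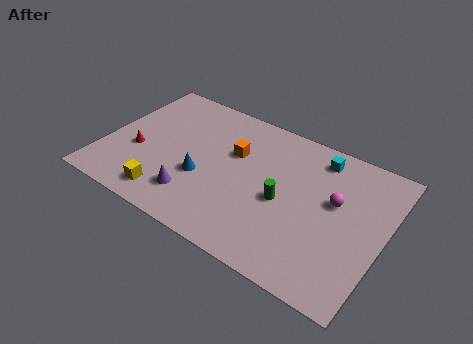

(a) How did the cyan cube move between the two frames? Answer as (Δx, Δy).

(-2.5, 3.4)

The cyan cube started near (14.1, 4.9) and ended near (11.6, 8.3).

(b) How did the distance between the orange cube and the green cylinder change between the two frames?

-2.5

They were about 6.1 units apart before and 3.6 after — 2.5 units closer together.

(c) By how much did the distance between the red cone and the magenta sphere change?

+2.7

Before: roughly 8.5 units apart; after: 11.2. That's 2.7 units further apart.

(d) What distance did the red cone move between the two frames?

1.2

From (2.6, 4.8) to (1.9, 3.8), the red cone covered √(0.7² + 1.0²) ≈ 1.2 units.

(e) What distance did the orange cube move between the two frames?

2.1

The orange cube was near (5.9, 4.6) before and (7.1, 6.3) after, so it travelled √(1.2² + 1.7²) ≈ 2.1 units.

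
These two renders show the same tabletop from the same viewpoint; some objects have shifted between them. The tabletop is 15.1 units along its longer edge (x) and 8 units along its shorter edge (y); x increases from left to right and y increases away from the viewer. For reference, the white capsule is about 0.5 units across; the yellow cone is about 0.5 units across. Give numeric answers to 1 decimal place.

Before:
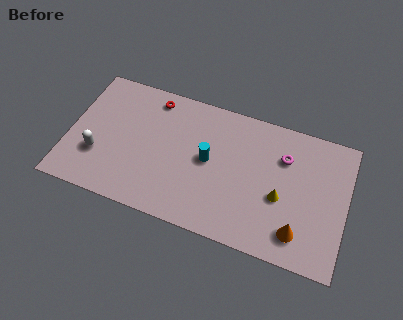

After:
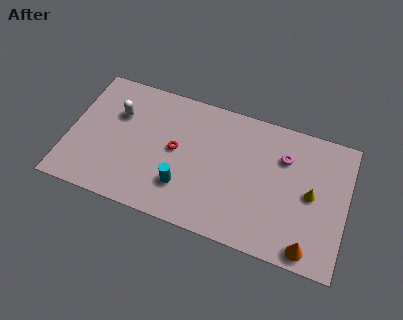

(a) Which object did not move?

the magenta torus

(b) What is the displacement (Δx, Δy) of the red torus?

(1.5, -2.7)

The red torus was at about (4.3, 6.9) and moved to about (5.8, 4.2).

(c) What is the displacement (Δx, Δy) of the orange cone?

(0.6, -0.7)

From the two frames, the orange cone sits at roughly (12.7, 1.6) before and (13.3, 0.9) after.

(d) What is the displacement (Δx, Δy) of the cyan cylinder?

(-1.2, -2.0)

From the two frames, the cyan cylinder sits at roughly (7.6, 4.2) before and (6.4, 2.2) after.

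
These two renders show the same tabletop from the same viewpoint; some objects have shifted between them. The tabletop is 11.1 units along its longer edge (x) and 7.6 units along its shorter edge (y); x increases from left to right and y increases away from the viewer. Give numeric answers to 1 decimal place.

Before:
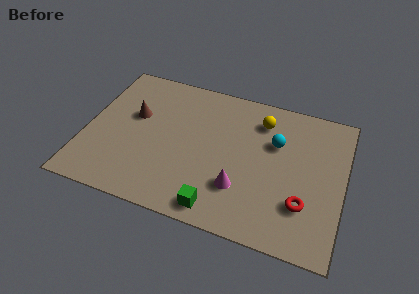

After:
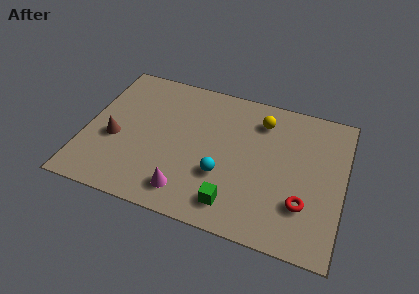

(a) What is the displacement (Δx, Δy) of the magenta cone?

(-2.2, -0.9)

From the two frames, the magenta cone sits at roughly (6.8, 2.2) before and (4.6, 1.3) after.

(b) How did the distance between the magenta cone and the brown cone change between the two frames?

-1.6

They were about 5.4 units apart before and 3.8 after — 1.6 units closer together.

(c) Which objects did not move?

the yellow sphere and the red torus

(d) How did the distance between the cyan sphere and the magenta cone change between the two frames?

-1.2

The distance was about 3.1 in the first image and 1.9 in the second, so they moved 1.2 units closer together.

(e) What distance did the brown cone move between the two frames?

1.7

The brown cone was near (2.0, 4.6) before and (1.3, 3.1) after, so it travelled √(0.7² + 1.5²) ≈ 1.7 units.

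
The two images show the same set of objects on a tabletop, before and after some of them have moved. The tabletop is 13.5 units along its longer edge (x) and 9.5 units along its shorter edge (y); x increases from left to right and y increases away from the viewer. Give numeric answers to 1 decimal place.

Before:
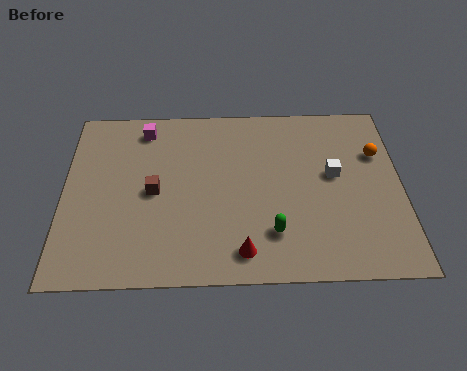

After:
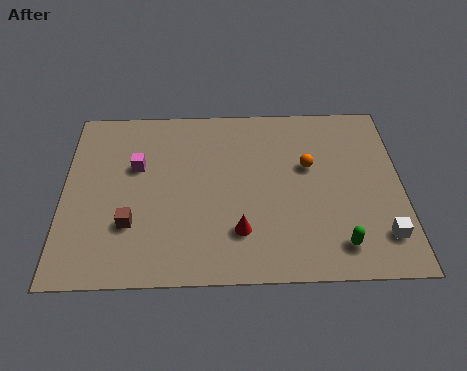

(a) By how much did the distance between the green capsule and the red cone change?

+2.5

They were about 1.5 units apart before and 4.0 after — 2.5 units further apart.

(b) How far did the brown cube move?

1.9

The brown cube moved from about (3.6, 4.6) to (2.7, 2.9), a distance of √(0.9² + 1.7²) ≈ 1.9.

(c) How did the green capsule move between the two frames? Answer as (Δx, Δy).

(2.6, -0.7)

The green capsule was at about (8.3, 2.3) and moved to about (10.9, 1.6).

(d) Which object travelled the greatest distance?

the white cube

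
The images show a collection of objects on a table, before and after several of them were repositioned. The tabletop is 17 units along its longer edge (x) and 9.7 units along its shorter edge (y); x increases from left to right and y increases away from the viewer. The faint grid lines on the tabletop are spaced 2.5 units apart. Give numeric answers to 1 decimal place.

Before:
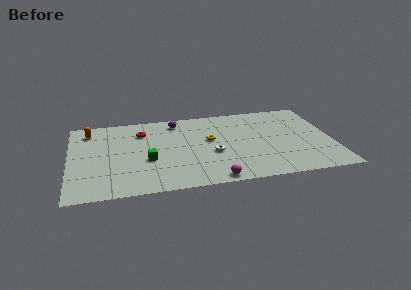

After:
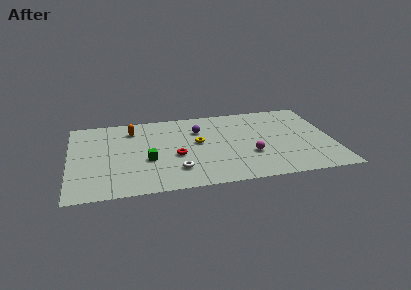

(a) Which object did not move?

the green cube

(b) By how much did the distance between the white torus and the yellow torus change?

+1.7

Before: roughly 1.7 units apart; after: 3.4. That's 1.7 units further apart.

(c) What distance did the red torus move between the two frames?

3.9

The red torus was near (4.7, 7.3) before and (6.8, 4.0) after, so it travelled √(2.1² + 3.3²) ≈ 3.9 units.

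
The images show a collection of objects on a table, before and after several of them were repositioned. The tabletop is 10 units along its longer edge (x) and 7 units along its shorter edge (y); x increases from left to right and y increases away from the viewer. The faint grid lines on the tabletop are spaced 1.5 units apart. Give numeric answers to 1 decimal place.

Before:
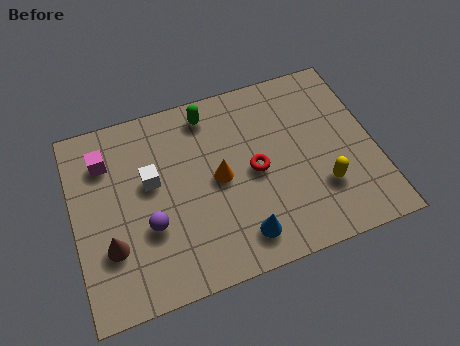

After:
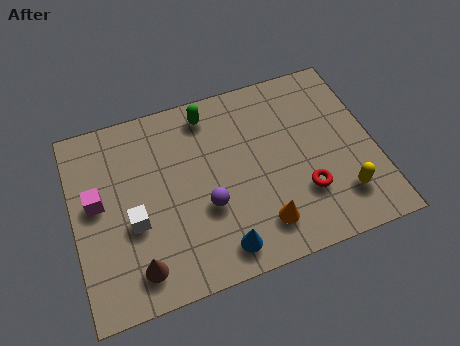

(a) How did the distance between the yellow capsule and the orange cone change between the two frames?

-0.9

They were about 3.6 units apart before and 2.7 after — 0.9 units closer together.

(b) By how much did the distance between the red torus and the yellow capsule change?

-1.2

The distance was about 2.5 in the first image and 1.3 in the second, so they moved 1.2 units closer together.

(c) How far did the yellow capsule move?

0.8

From (8.1, 2.1) to (8.7, 1.6), the yellow capsule covered √(0.6² + 0.5²) ≈ 0.8 units.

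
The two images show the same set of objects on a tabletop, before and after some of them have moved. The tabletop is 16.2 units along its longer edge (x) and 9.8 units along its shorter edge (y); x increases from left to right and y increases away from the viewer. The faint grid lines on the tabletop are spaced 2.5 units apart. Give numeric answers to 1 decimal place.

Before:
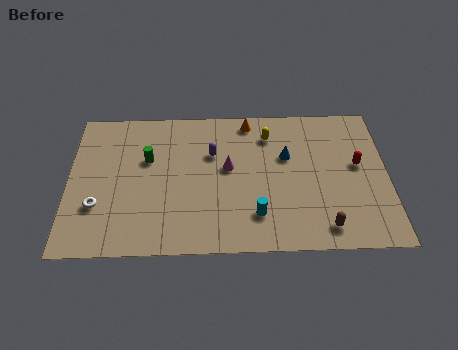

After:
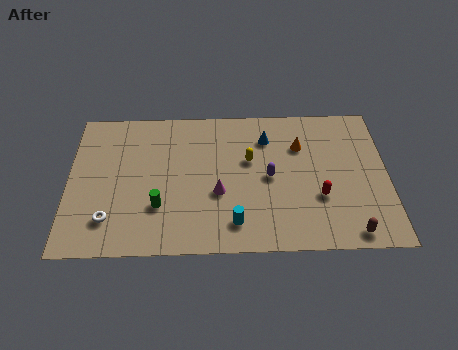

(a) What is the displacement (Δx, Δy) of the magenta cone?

(-0.5, -1.7)

The magenta cone started near (8.1, 5.5) and ended near (7.6, 3.8).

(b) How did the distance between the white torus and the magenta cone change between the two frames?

-1.3

They were about 7.0 units apart before and 5.7 after — 1.3 units closer together.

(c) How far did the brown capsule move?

1.4

The brown capsule moved from about (12.9, 1.4) to (14.2, 1.0), a distance of √(1.3² + 0.4²) ≈ 1.4.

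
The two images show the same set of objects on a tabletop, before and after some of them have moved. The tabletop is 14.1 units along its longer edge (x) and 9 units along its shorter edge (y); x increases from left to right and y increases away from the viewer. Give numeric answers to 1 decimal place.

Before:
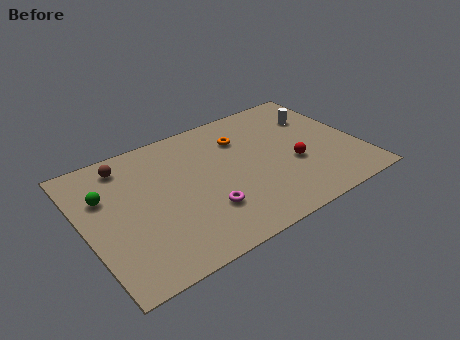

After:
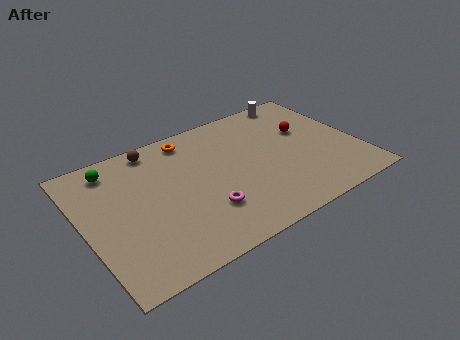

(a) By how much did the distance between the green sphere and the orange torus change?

-3.2

The distance was about 7.2 in the first image and 4.0 in the second, so they moved 3.2 units closer together.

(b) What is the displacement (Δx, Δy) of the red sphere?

(1.1, 2.1)

From the two frames, the red sphere sits at roughly (10.6, 3.5) before and (11.7, 5.6) after.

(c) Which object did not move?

the magenta torus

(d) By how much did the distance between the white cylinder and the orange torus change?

+1.9

The distance was about 4.0 in the first image and 5.9 in the second, so they moved 1.9 units further apart.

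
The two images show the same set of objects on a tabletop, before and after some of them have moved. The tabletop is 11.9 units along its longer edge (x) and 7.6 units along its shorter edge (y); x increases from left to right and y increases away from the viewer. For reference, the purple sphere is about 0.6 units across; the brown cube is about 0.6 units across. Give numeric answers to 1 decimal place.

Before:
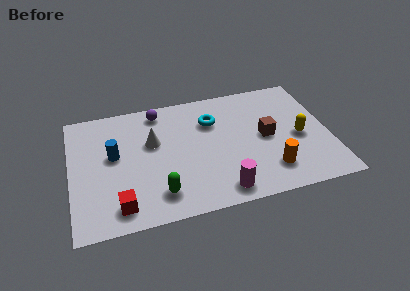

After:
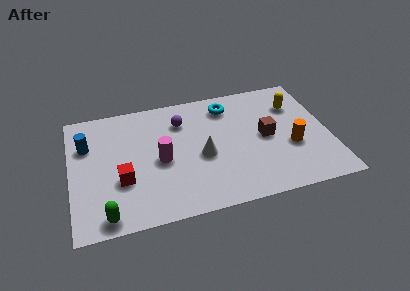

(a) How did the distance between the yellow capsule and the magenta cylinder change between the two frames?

+2.2

The distance was about 4.5 in the first image and 6.7 in the second, so they moved 2.2 units further apart.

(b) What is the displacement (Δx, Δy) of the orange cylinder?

(1.1, 1.2)

The orange cylinder was at about (9.0, 1.7) and moved to about (10.1, 2.9).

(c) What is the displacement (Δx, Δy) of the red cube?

(0.2, 1.5)

The red cube started near (2.1, 1.2) and ended near (2.3, 2.7).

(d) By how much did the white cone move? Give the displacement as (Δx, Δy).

(2.2, -1.4)

The white cone started near (3.8, 4.7) and ended near (6.0, 3.3).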